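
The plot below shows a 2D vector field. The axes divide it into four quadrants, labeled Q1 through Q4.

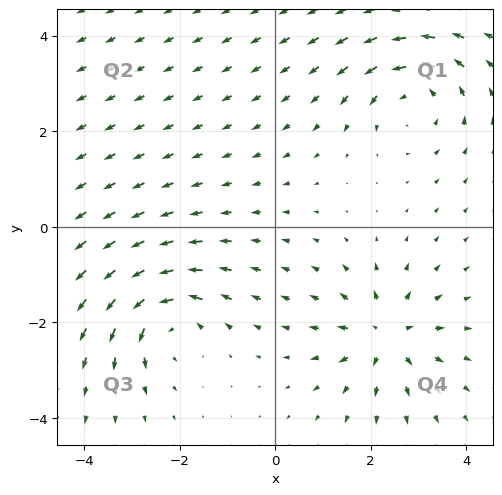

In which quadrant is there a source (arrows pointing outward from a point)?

The source sits at approximately (2.3, -2.3), which lies in quadrant Q4. The divergence there is about +5, positive as expected for a source.

Q4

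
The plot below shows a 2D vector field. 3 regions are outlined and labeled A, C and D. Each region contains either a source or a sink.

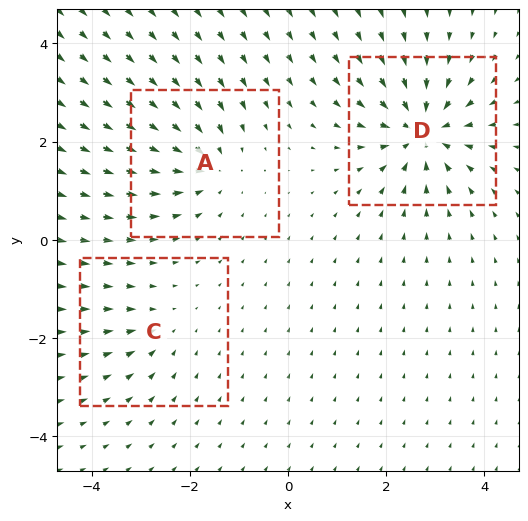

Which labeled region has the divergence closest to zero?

C

Divergence at each region's feature centre — A: about -4, C: about -2, D: about -6. Region C is closest to zero.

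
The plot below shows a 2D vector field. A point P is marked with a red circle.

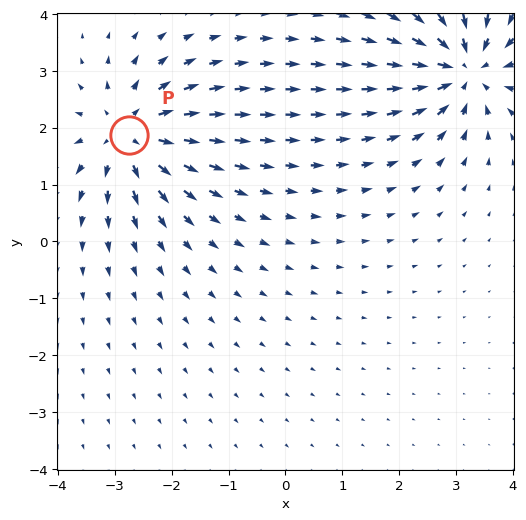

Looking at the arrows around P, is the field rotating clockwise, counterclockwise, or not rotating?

Near P at (-2.7, 1.9) the arrows show no circulation. The curl there is ≈0.

not rotating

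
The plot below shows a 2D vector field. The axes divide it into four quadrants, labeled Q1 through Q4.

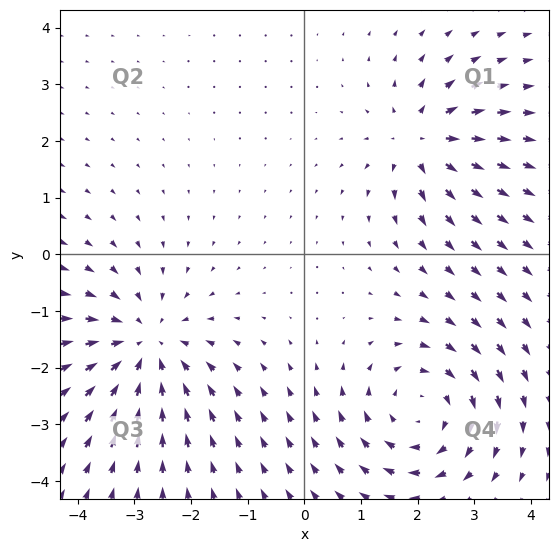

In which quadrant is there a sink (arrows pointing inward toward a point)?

The sink sits at approximately (-2.8, -1.6), which lies in quadrant Q3. The divergence there is about -4, negative as expected for a sink.

Q3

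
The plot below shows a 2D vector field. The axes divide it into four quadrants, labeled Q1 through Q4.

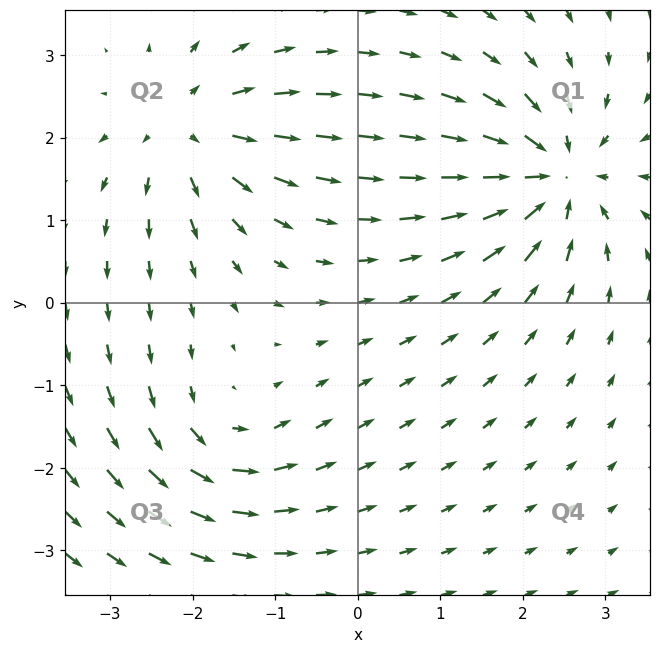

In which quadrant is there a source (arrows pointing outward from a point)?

The source sits at approximately (-2.0, 2.1), which lies in quadrant Q2. The divergence there is about +5, positive as expected for a source.

Q2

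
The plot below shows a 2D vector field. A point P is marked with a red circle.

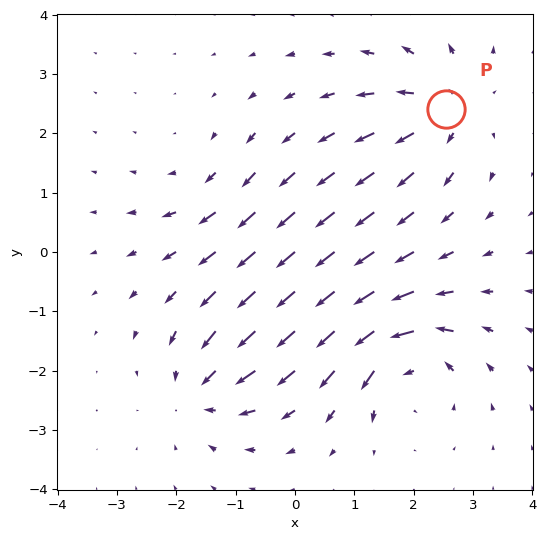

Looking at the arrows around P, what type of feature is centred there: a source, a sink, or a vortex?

source

At P (2.5, 2.4) the arrows spread outward. Divergence about +5, curl ≈0 — positive divergence with near-zero curl is a source.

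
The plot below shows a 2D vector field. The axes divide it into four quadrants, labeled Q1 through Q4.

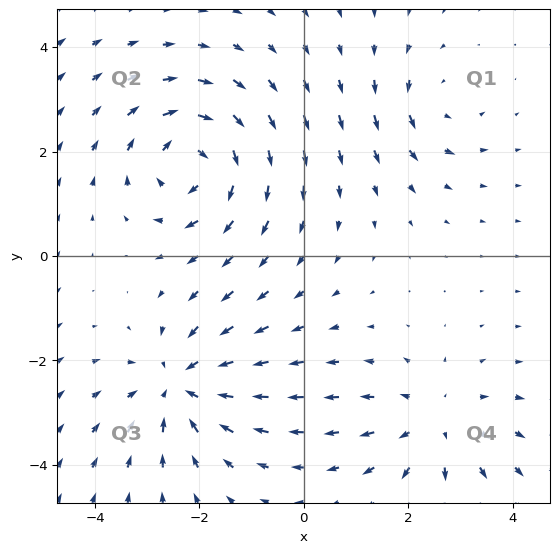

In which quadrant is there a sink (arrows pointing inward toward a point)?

Q3

The sink sits at approximately (-2.4, -2.5), which lies in quadrant Q3. The divergence there is about -5, negative as expected for a sink.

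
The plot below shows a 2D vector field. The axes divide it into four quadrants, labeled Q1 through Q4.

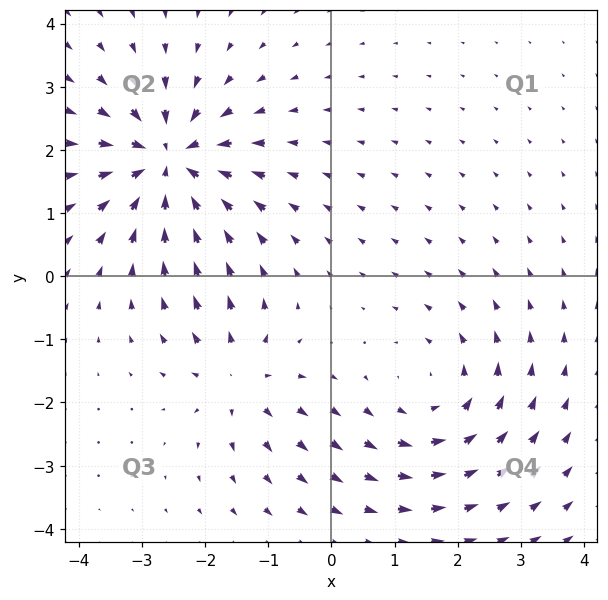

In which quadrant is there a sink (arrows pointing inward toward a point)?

The sink sits at approximately (-2.6, 1.8), which lies in quadrant Q2. The divergence there is about -6, negative as expected for a sink.

Q2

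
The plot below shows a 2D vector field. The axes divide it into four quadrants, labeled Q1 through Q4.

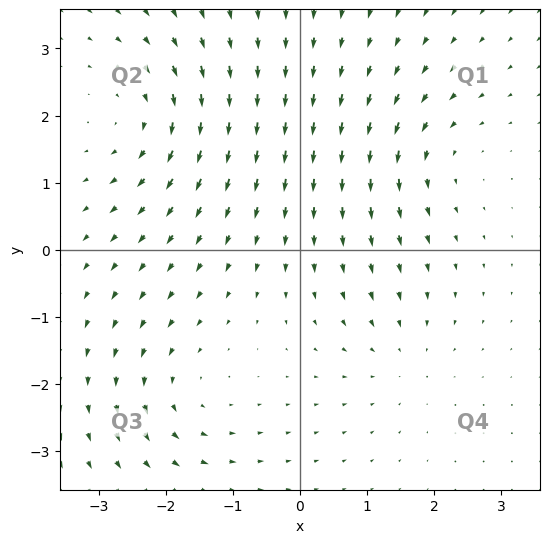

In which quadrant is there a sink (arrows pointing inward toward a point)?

Q4

The sink sits at approximately (1.5, -1.6), which lies in quadrant Q4. The divergence there is about -3, negative as expected for a sink.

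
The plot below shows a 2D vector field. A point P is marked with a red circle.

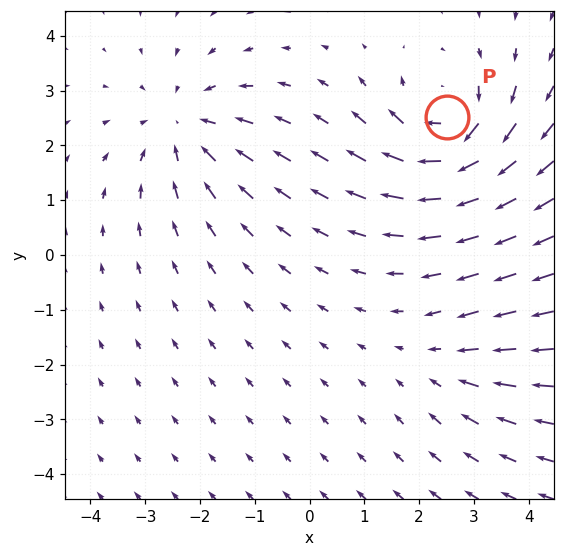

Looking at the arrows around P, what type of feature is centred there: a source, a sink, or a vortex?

vortex

At P (2.5, 2.5) the arrows circulate clockwise. Divergence ≈0, curl about -6 — near-zero divergence with nonzero curl is a vortex.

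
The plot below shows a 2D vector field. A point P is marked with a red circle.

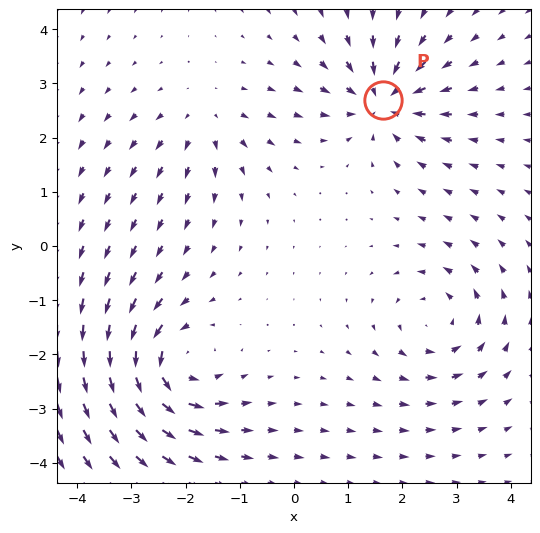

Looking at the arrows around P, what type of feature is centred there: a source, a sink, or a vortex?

At P (1.6, 2.7) the arrows converge inward. Divergence about -6, curl ≈0 — negative divergence with near-zero curl is a sink.

sink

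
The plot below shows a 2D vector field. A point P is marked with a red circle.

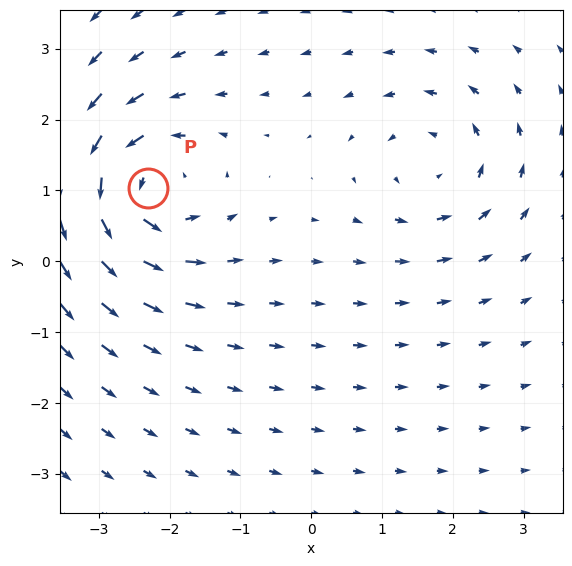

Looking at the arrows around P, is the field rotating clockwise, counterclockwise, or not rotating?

counterclockwise

Near P at (-2.3, 1.0) the arrows circulate counterclockwise. The curl (z-component) there is about +5; positive curl means counterclockwise rotation.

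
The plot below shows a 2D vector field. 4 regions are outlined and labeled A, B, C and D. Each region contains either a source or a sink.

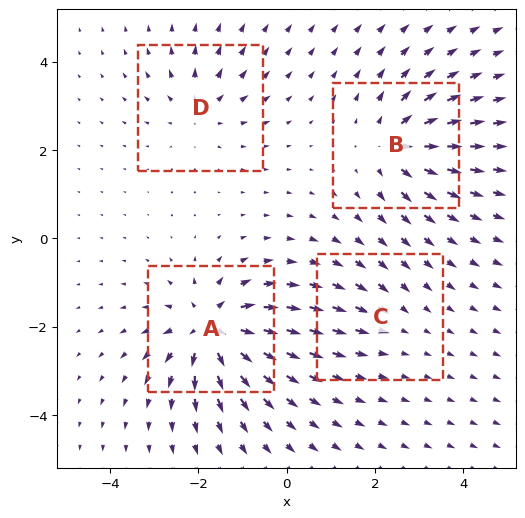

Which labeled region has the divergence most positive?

A

Divergence at each region's feature centre — A: about +8, B: about +6, C: about -2, D: about +4. Region A is most positive.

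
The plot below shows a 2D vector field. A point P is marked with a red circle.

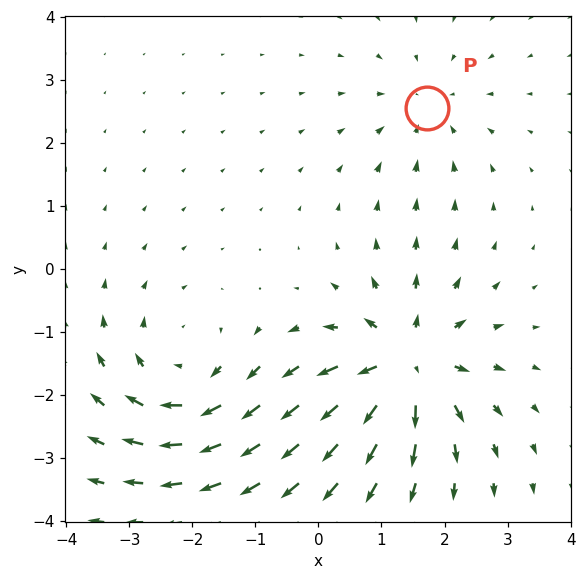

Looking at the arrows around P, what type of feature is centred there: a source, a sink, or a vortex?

sink

At P (1.7, 2.6) the arrows converge inward. Divergence about -2, curl ≈0 — negative divergence with near-zero curl is a sink.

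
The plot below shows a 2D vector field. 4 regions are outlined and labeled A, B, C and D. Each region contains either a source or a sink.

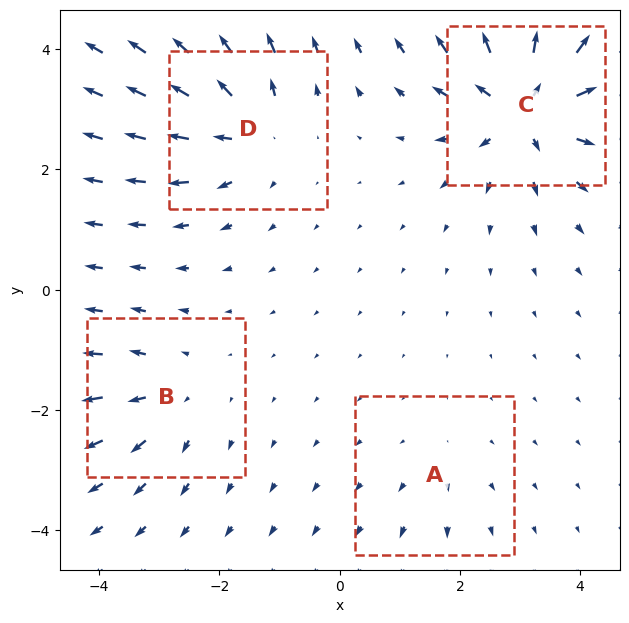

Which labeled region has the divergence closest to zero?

A

Divergence at each region's feature centre — A: about +2, B: about +4, C: about +8, D: about +5. Region A is closest to zero.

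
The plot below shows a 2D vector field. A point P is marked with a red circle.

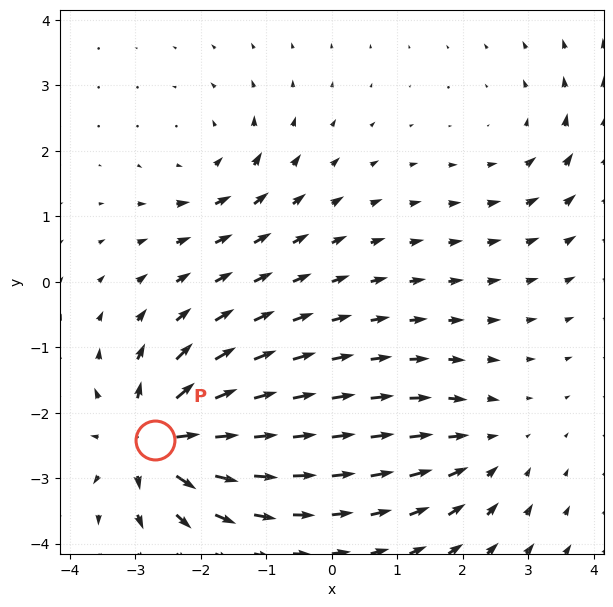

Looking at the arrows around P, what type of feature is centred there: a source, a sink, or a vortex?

source

At P (-2.7, -2.4) the arrows spread outward. Divergence about +7, curl ≈0 — positive divergence with near-zero curl is a source.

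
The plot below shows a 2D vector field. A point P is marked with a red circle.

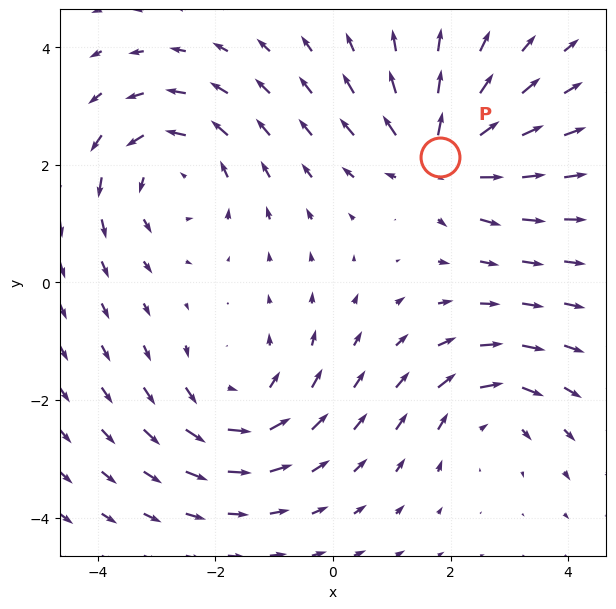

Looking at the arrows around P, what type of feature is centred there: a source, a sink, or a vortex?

source

At P (1.8, 2.1) the arrows spread outward. Divergence about +5, curl ≈0 — positive divergence with near-zero curl is a source.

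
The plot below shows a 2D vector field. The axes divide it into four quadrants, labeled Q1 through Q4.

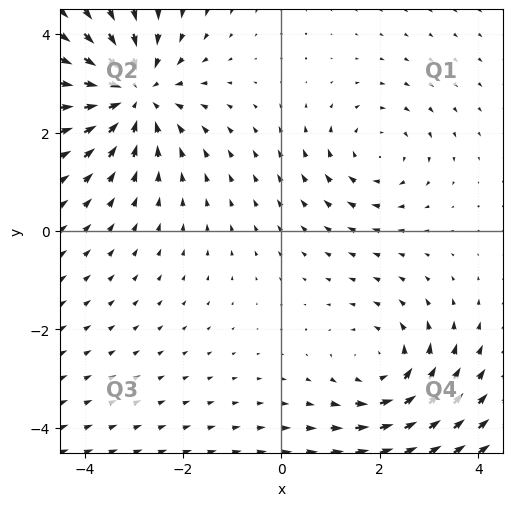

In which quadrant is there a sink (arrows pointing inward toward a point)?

The sink sits at approximately (-3.0, 2.8), which lies in quadrant Q2. The divergence there is about -4, negative as expected for a sink.

Q2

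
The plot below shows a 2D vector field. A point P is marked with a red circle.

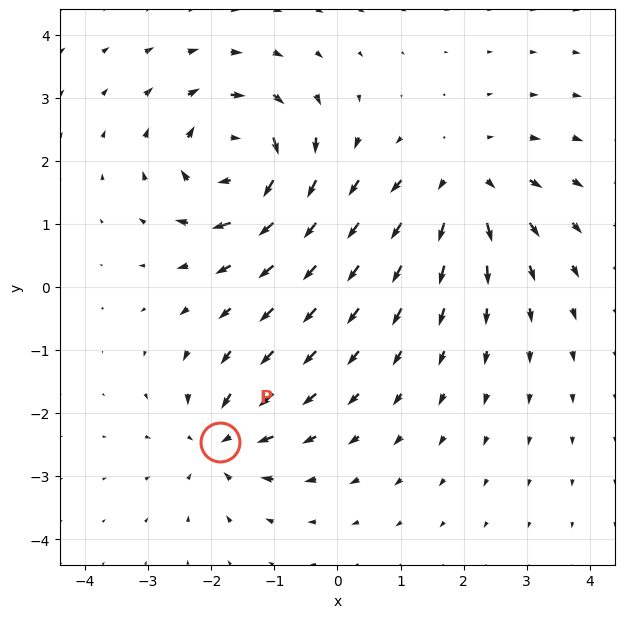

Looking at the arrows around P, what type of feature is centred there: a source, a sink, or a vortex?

At P (-1.9, -2.5) the arrows converge inward. Divergence about -5, curl ≈0 — negative divergence with near-zero curl is a sink.

sink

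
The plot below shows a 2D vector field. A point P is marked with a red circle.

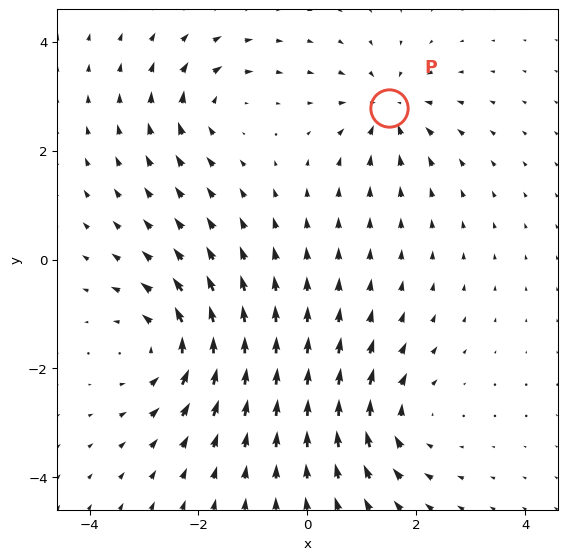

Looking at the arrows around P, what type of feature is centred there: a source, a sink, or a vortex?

sink

At P (1.5, 2.8) the arrows converge inward. Divergence about -4, curl ≈0 — negative divergence with near-zero curl is a sink.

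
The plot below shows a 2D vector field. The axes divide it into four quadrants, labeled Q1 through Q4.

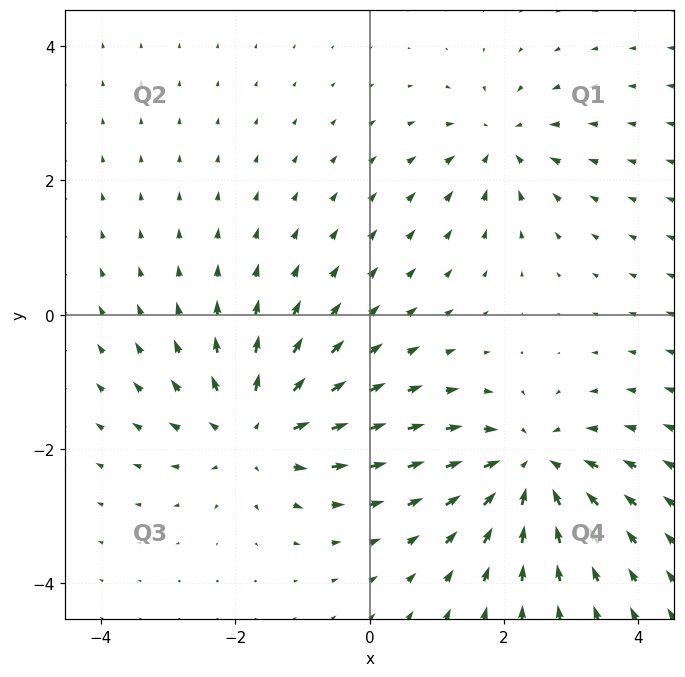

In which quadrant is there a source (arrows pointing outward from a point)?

The source sits at approximately (-1.7, -1.7), which lies in quadrant Q3. The divergence there is about +5, positive as expected for a source.

Q3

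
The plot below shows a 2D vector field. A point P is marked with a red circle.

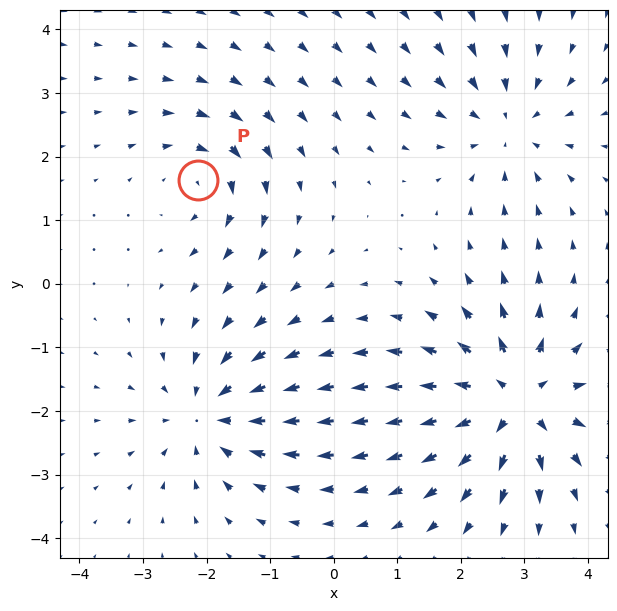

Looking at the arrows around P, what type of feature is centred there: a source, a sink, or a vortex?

At P (-2.1, 1.6) the arrows circulate clockwise. Divergence ≈0, curl about -4 — near-zero divergence with nonzero curl is a vortex.

vortex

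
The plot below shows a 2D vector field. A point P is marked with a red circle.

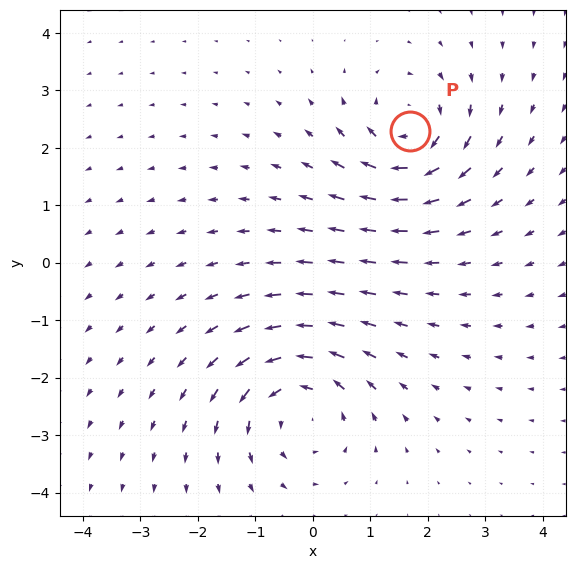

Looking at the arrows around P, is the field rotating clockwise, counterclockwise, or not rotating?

clockwise

Near P at (1.7, 2.3) the arrows circulate clockwise. The curl (z-component) there is about -4; negative curl means clockwise rotation.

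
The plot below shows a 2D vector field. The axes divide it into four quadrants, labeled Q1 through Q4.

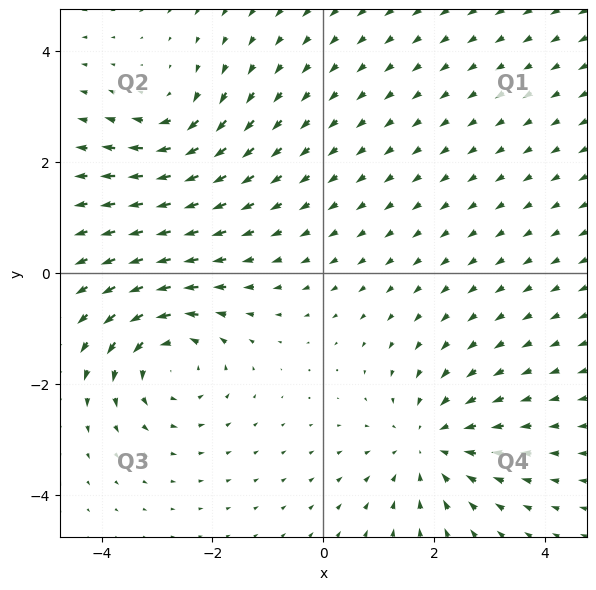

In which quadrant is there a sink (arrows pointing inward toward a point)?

Q4

The sink sits at approximately (1.9, -3.1), which lies in quadrant Q4. The divergence there is about -3, negative as expected for a sink.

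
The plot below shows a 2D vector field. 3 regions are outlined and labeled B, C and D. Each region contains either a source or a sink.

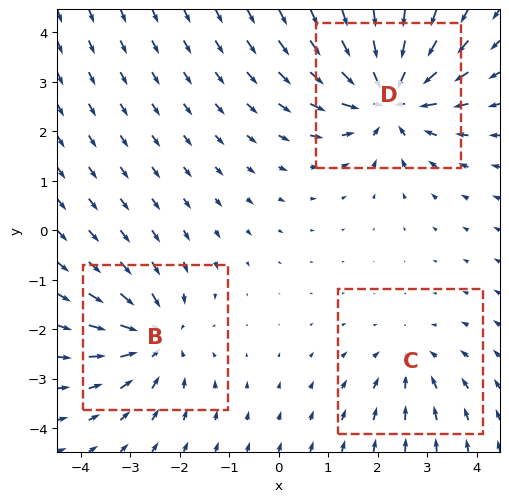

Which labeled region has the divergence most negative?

D

Divergence at each region's feature centre — B: about -4, C: about -2, D: about -5. Region D is most negative.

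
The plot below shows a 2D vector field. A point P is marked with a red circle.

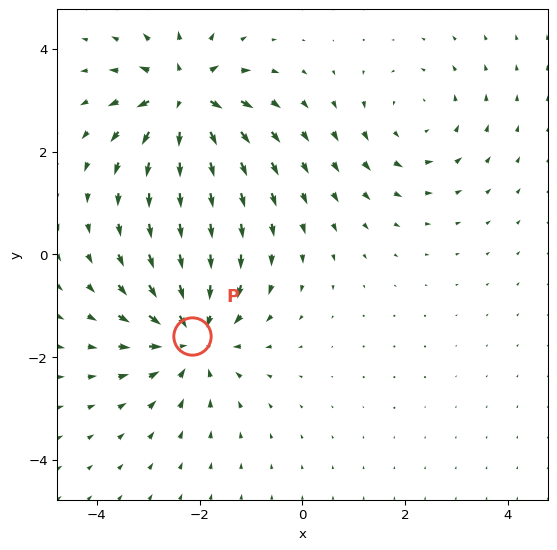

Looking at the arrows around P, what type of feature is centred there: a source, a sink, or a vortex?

sink

At P (-2.1, -1.6) the arrows converge inward. Divergence about -4, curl ≈0 — negative divergence with near-zero curl is a sink.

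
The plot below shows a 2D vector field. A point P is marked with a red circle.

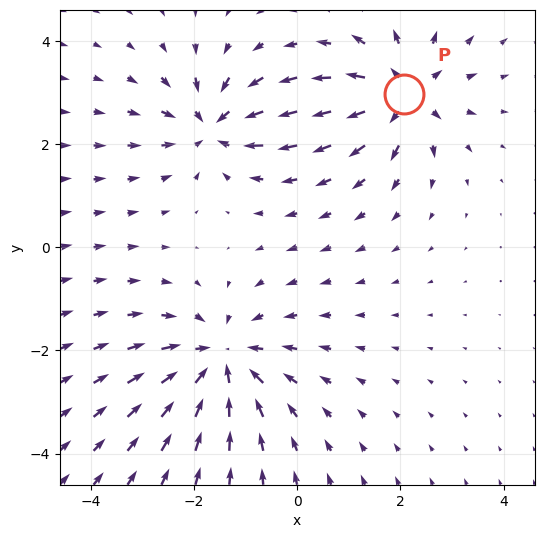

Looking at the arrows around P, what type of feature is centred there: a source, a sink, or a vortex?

At P (2.1, 3.0) the arrows spread outward. Divergence about +5, curl ≈0 — positive divergence with near-zero curl is a source.

source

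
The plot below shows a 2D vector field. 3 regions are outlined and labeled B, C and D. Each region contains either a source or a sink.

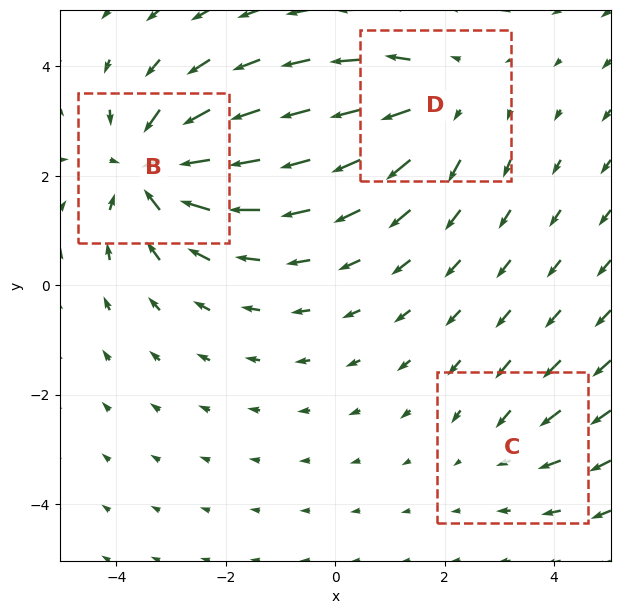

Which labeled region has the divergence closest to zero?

C

Divergence at each region's feature centre — B: about -5, C: about -2, D: about +3. Region C is closest to zero.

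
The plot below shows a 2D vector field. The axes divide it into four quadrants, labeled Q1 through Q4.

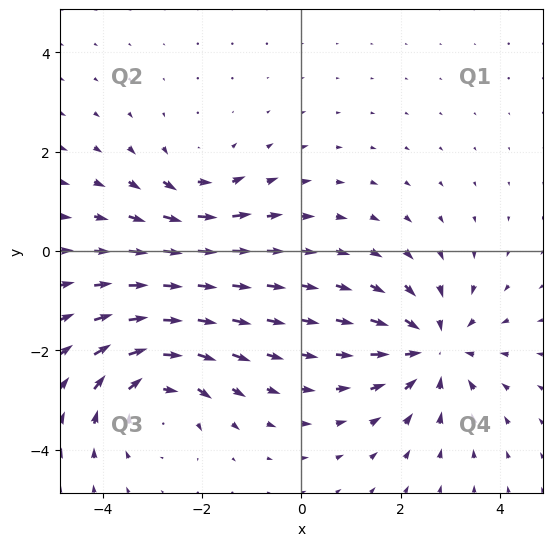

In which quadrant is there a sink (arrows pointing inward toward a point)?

The sink sits at approximately (2.7, -2.0), which lies in quadrant Q4. The divergence there is about -4, negative as expected for a sink.

Q4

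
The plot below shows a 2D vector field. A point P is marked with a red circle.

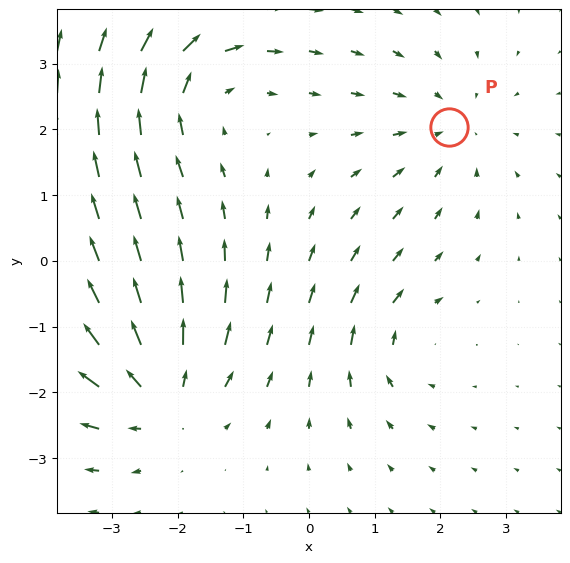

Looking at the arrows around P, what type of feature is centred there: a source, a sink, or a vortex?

At P (2.1, 2.0) the arrows converge inward. Divergence about -3, curl ≈0 — negative divergence with near-zero curl is a sink.

sink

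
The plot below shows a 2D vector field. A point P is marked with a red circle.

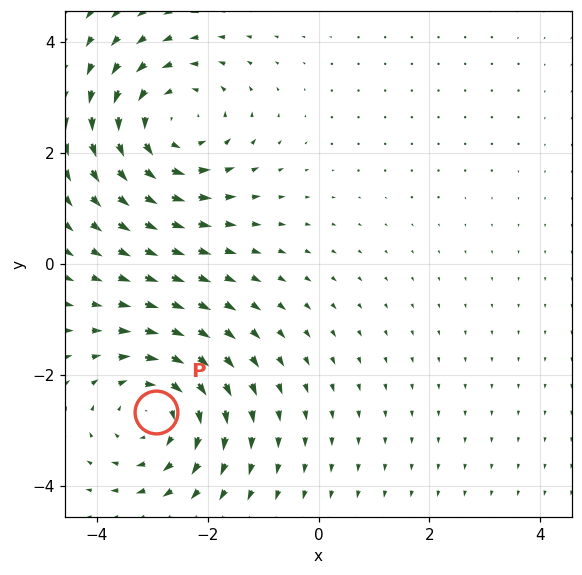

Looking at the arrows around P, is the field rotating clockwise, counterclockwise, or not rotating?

Near P at (-2.9, -2.7) the arrows circulate clockwise. The curl (z-component) there is about -4; negative curl means clockwise rotation.

clockwise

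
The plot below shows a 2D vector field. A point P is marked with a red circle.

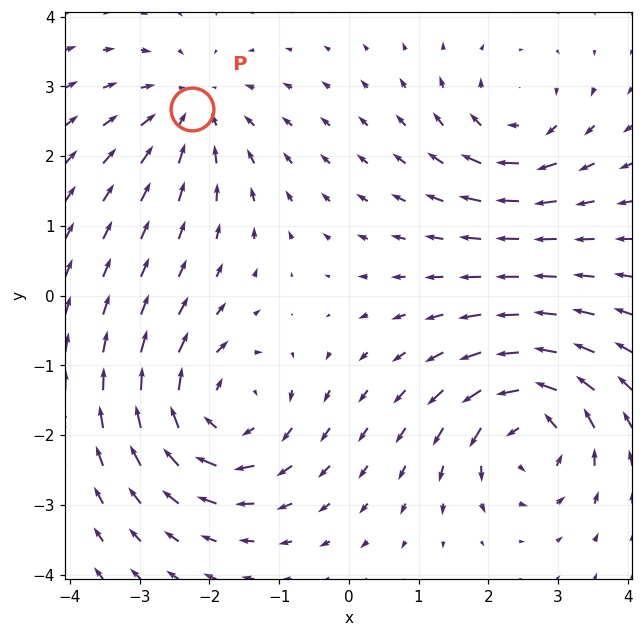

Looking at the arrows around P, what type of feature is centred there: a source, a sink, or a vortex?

sink

At P (-2.2, 2.7) the arrows converge inward. Divergence about -3, curl ≈0 — negative divergence with near-zero curl is a sink.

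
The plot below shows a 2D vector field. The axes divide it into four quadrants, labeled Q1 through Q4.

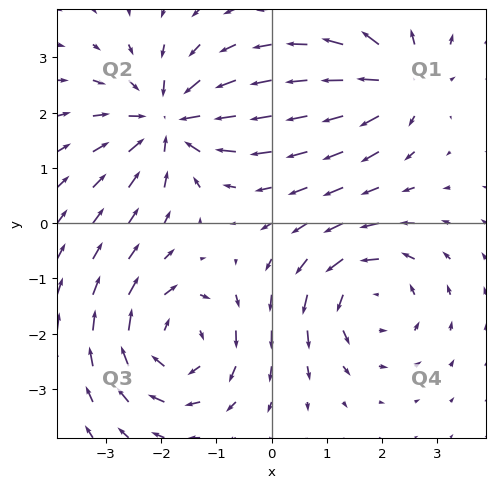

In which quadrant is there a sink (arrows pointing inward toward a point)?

The sink sits at approximately (-1.9, 1.8), which lies in quadrant Q2. The divergence there is about -6, negative as expected for a sink.

Q2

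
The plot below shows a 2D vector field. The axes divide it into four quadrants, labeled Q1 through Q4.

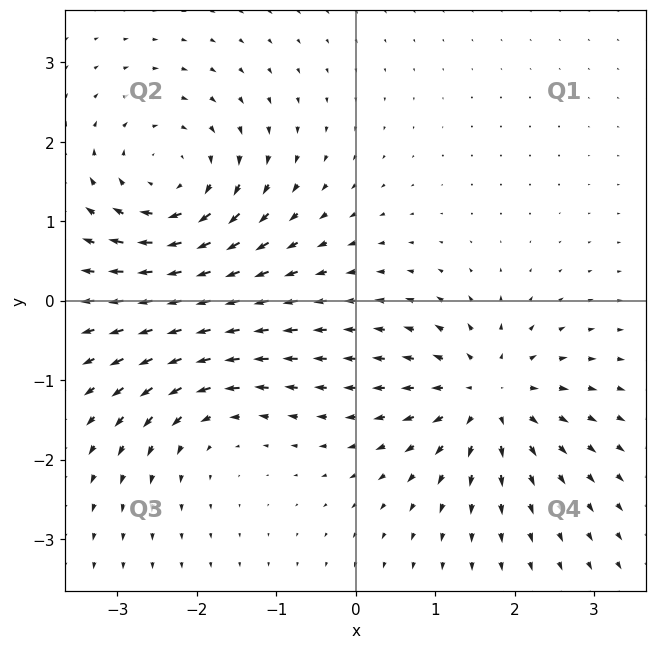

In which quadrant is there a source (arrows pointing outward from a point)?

Q4

The source sits at approximately (1.7, -1.2), which lies in quadrant Q4. The divergence there is about +6, positive as expected for a source.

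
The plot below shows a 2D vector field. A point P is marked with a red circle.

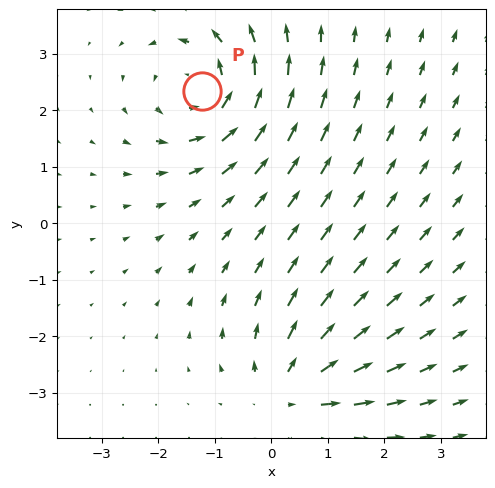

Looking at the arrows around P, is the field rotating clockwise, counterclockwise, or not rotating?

Near P at (-1.2, 2.3) the arrows circulate counterclockwise. The curl (z-component) there is about +4; positive curl means counterclockwise rotation.

counterclockwise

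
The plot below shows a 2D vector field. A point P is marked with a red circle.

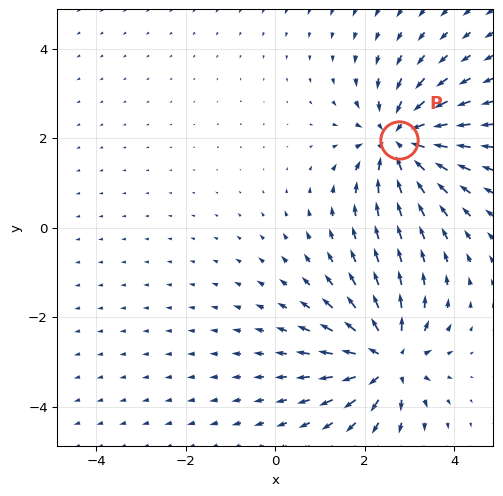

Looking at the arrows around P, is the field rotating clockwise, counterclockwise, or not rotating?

Near P at (2.8, 2.0) the arrows show no circulation. The curl there is ≈0.

not rotating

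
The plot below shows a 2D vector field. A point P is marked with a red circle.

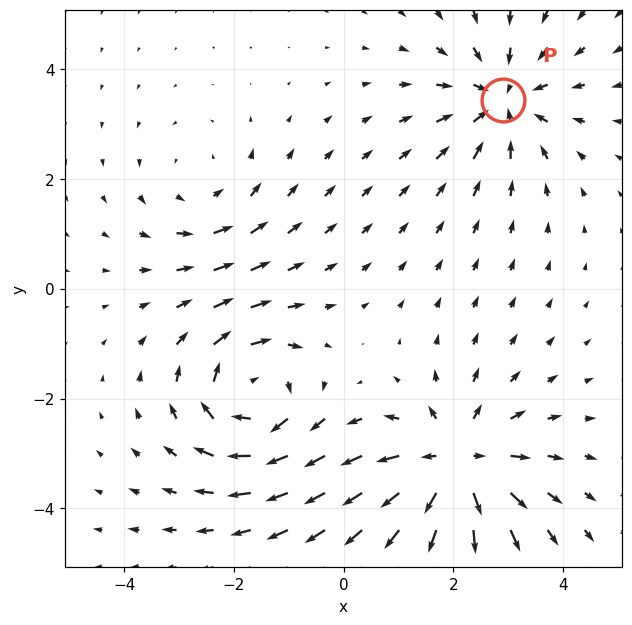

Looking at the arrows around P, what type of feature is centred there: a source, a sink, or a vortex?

At P (2.9, 3.4) the arrows converge inward. Divergence about -4, curl ≈0 — negative divergence with near-zero curl is a sink.

sink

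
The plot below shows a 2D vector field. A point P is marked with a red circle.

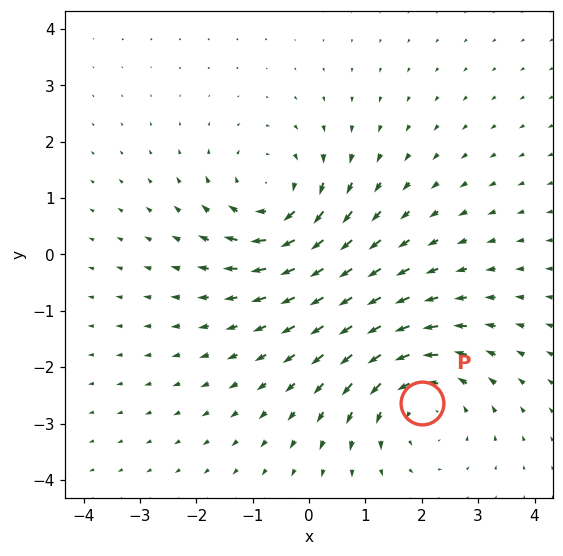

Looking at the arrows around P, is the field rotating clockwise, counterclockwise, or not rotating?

counterclockwise

Near P at (2.0, -2.6) the arrows circulate counterclockwise. The curl (z-component) there is about +4; positive curl means counterclockwise rotation.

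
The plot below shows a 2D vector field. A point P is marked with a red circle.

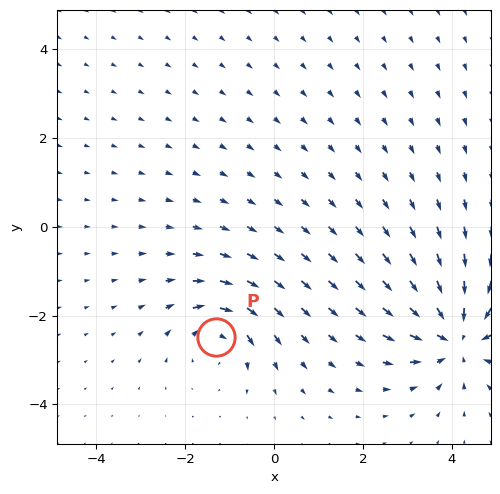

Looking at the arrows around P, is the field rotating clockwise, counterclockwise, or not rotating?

clockwise

Near P at (-1.3, -2.5) the arrows circulate clockwise. The curl (z-component) there is about -4; negative curl means clockwise rotation.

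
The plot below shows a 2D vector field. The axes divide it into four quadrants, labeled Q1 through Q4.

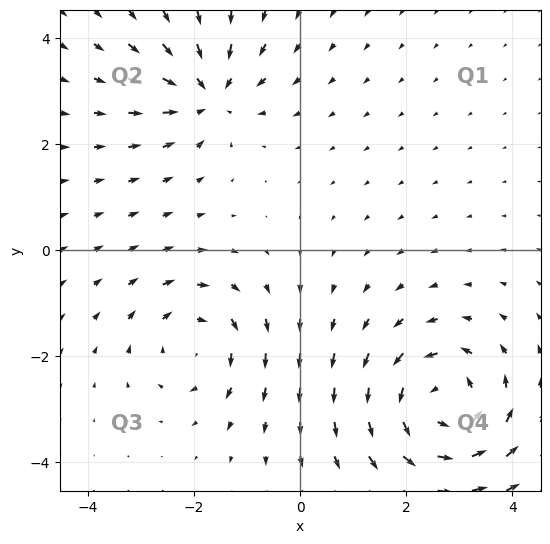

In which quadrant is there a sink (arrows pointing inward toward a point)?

The sink sits at approximately (-1.7, 3.0), which lies in quadrant Q2. The divergence there is about -4, negative as expected for a sink.

Q2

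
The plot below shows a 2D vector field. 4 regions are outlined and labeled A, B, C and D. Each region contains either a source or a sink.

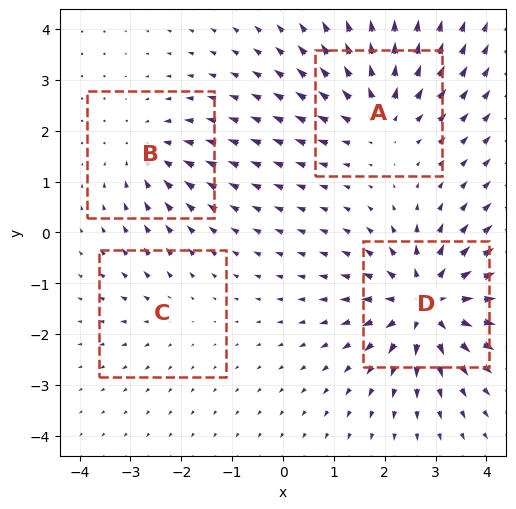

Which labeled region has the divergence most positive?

D

Divergence at each region's feature centre — A: about +5, B: about -4, C: about +2, D: about +8. Region D is most positive.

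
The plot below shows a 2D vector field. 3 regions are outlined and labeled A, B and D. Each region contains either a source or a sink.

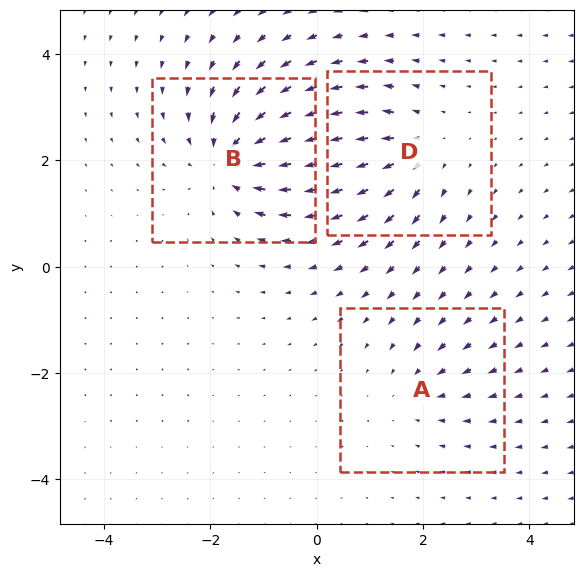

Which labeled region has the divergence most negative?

Divergence at each region's feature centre — A: about -2, B: about -5, D: about +3. Region B is most negative.

B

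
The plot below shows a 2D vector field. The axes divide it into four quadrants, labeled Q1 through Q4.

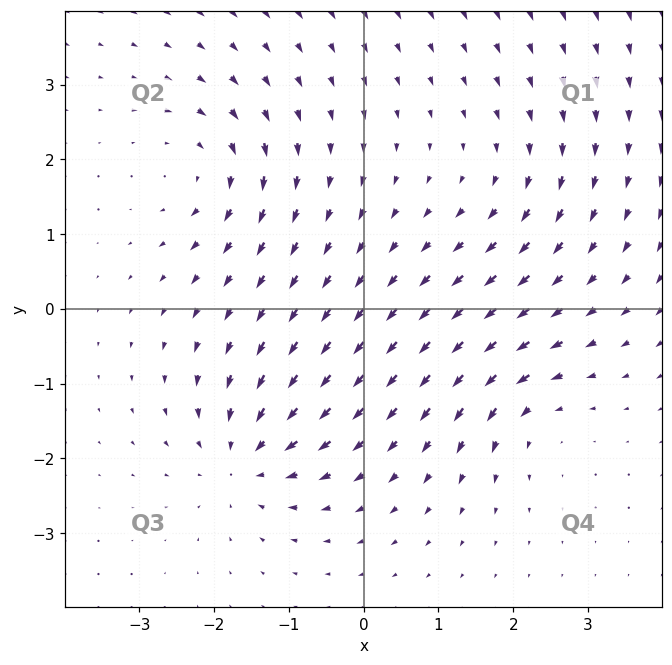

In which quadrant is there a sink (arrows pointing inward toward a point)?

Q3

The sink sits at approximately (-1.6, -2.0), which lies in quadrant Q3. The divergence there is about -6, negative as expected for a sink.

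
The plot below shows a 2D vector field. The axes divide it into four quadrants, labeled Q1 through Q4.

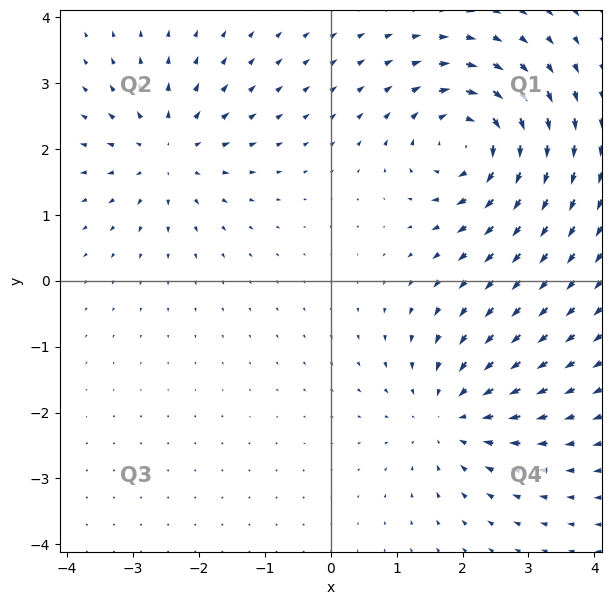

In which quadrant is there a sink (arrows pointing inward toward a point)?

Q4

The sink sits at approximately (1.8, -2.0), which lies in quadrant Q4. The divergence there is about -4, negative as expected for a sink.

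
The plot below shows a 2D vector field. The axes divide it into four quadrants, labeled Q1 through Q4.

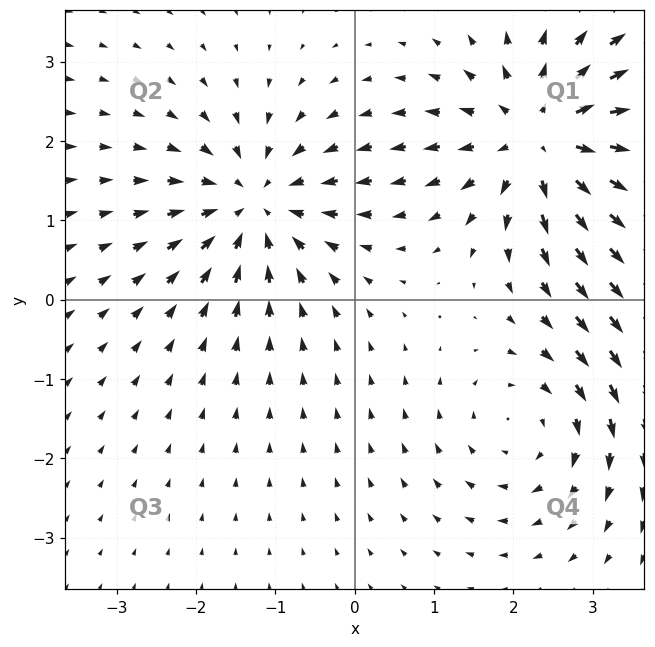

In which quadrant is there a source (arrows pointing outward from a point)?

Q1

The source sits at approximately (2.4, 2.0), which lies in quadrant Q1. The divergence there is about +5, positive as expected for a source.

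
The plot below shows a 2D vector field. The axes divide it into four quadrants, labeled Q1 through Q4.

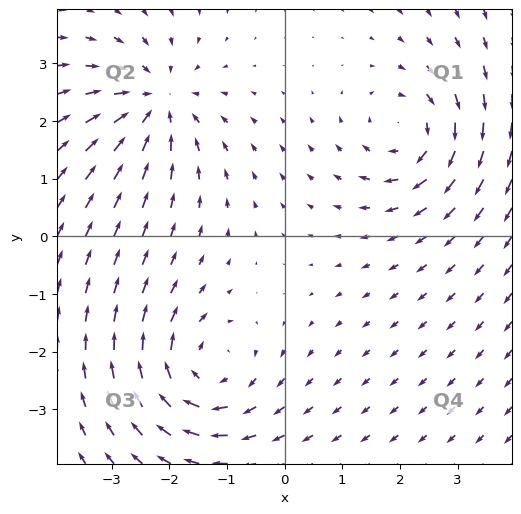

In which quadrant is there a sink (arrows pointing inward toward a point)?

The sink sits at approximately (-2.2, 2.3), which lies in quadrant Q2. The divergence there is about -5, negative as expected for a sink.

Q2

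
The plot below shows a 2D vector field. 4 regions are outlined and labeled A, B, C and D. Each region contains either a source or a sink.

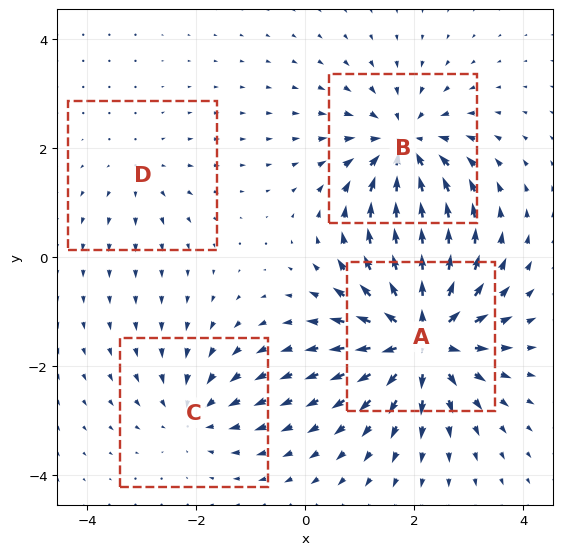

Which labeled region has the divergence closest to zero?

Divergence at each region's feature centre — A: about +8, B: about -6, C: about -4, D: about +2. Region D is closest to zero.

D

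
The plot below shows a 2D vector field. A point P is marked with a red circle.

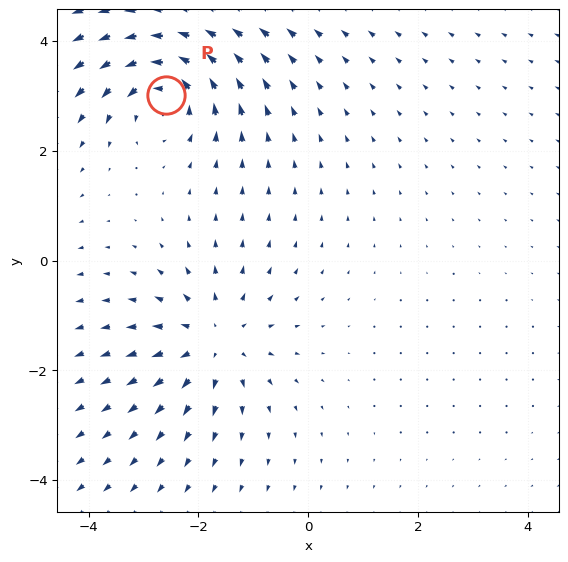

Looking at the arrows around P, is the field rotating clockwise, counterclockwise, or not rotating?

counterclockwise

Near P at (-2.6, 3.0) the arrows circulate counterclockwise. The curl (z-component) there is about +4; positive curl means counterclockwise rotation.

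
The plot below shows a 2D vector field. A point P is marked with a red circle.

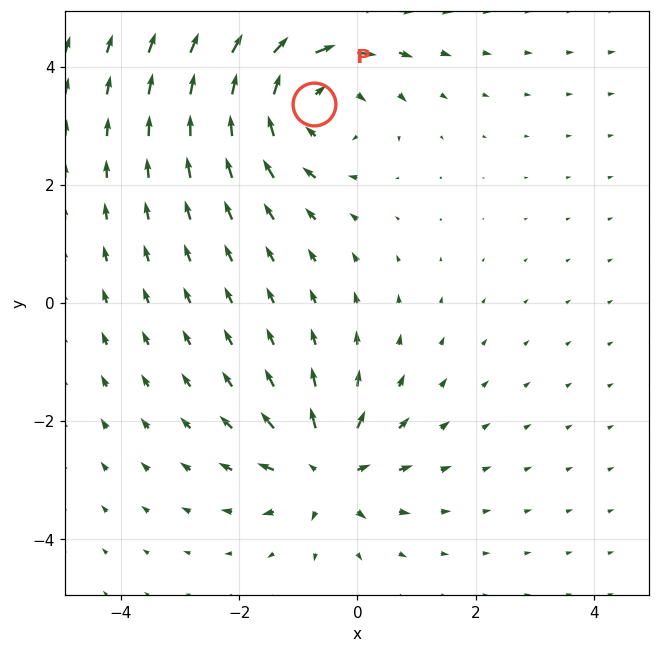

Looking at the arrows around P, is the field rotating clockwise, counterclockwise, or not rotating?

Near P at (-0.7, 3.4) the arrows circulate clockwise. The curl (z-component) there is about -3; negative curl means clockwise rotation.

clockwise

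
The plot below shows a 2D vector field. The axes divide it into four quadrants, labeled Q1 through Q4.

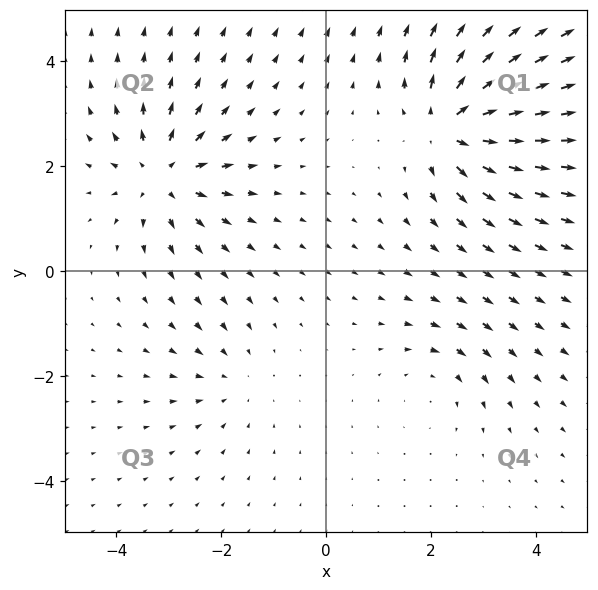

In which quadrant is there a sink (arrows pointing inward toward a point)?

The sink sits at approximately (-1.8, -2.1), which lies in quadrant Q3. The divergence there is about -2, negative as expected for a sink.

Q3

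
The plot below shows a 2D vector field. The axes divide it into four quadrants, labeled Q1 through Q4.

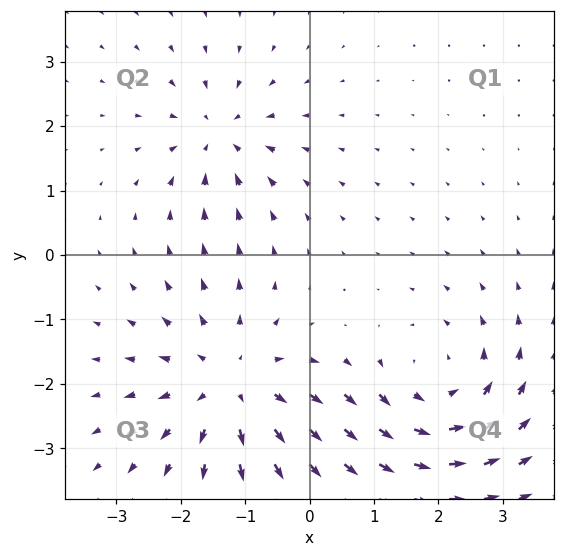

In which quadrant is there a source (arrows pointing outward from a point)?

The source sits at approximately (-1.2, -2.0), which lies in quadrant Q3. The divergence there is about +4, positive as expected for a source.

Q3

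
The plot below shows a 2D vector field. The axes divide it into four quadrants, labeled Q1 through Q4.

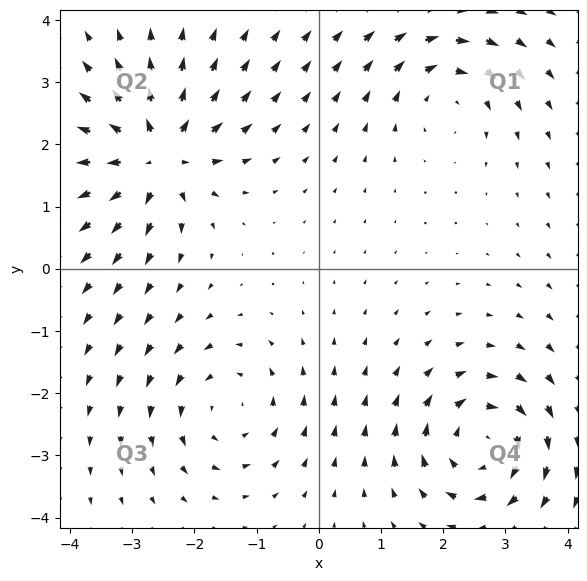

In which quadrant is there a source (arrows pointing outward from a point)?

Q2

The source sits at approximately (-2.6, 1.8), which lies in quadrant Q2. The divergence there is about +6, positive as expected for a source.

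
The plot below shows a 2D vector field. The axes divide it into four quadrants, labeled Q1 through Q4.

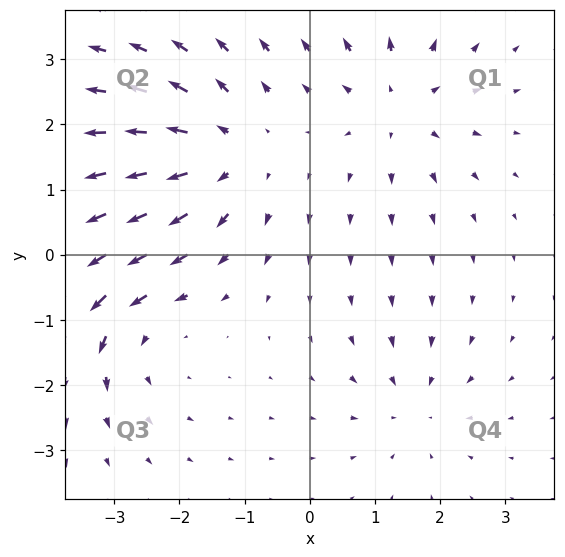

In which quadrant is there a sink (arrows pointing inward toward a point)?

The sink sits at approximately (1.6, -2.3), which lies in quadrant Q4. The divergence there is about -3, negative as expected for a sink.

Q4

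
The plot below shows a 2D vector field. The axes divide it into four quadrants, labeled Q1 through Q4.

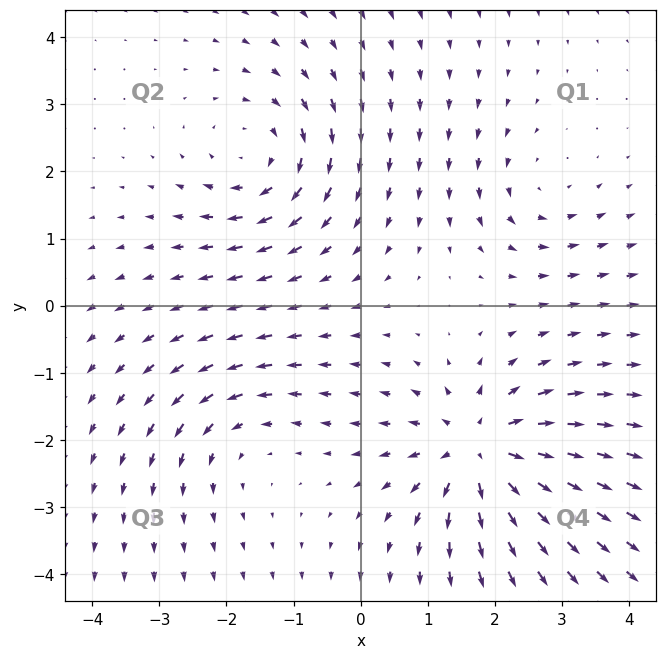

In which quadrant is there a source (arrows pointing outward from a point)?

Q4

The source sits at approximately (1.8, -2.2), which lies in quadrant Q4. The divergence there is about +6, positive as expected for a source.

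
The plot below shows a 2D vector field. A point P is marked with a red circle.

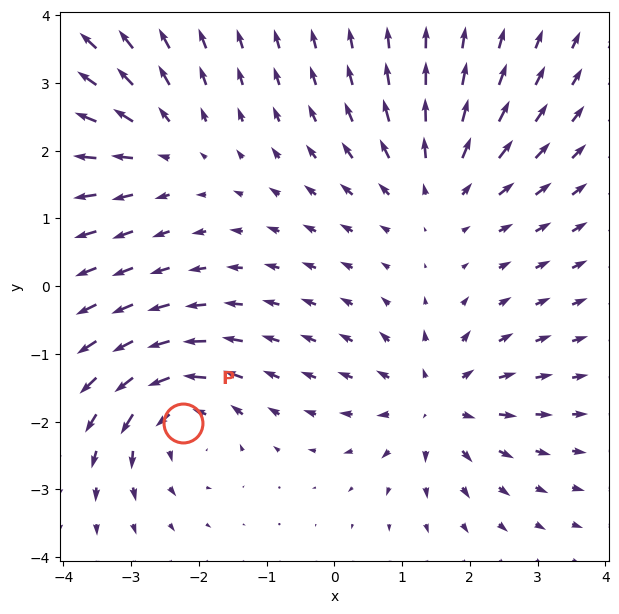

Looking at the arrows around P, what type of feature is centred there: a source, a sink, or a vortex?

At P (-2.2, -2.0) the arrows circulate counterclockwise. Divergence ≈0, curl about +4 — near-zero divergence with nonzero curl is a vortex.

vortex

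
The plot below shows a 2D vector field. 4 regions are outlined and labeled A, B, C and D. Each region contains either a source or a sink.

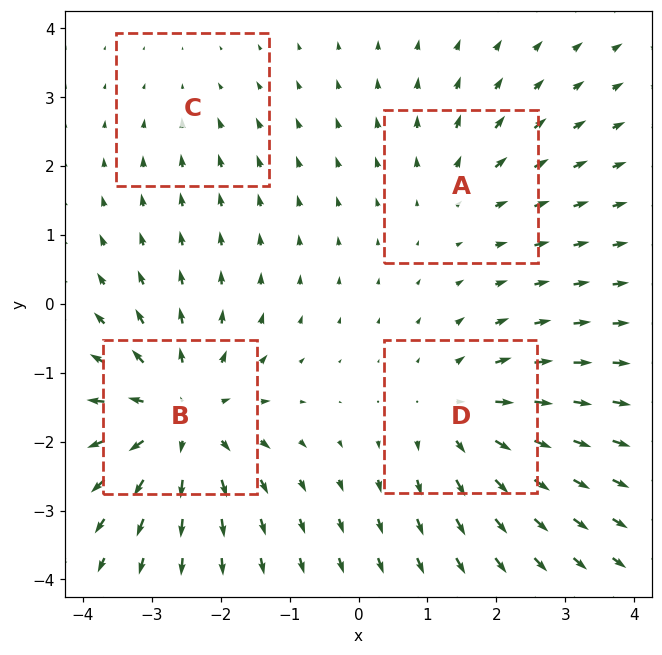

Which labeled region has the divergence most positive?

B

Divergence at each region's feature centre — A: about +3, B: about +7, C: about -2, D: about +5. Region B is most positive.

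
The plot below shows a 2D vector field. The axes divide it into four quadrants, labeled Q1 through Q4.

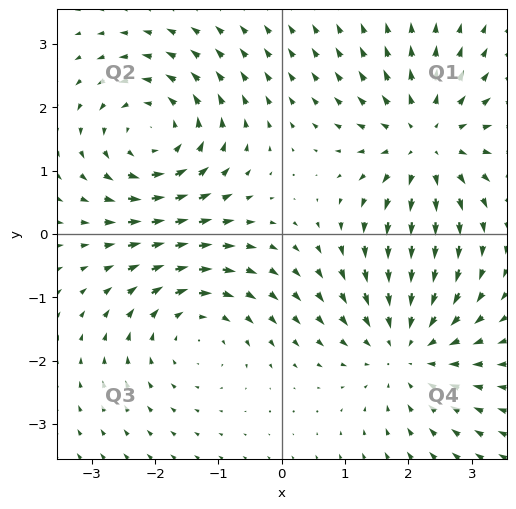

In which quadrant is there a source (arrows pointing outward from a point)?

The source sits at approximately (2.3, 1.4), which lies in quadrant Q1. The divergence there is about +5, positive as expected for a source.

Q1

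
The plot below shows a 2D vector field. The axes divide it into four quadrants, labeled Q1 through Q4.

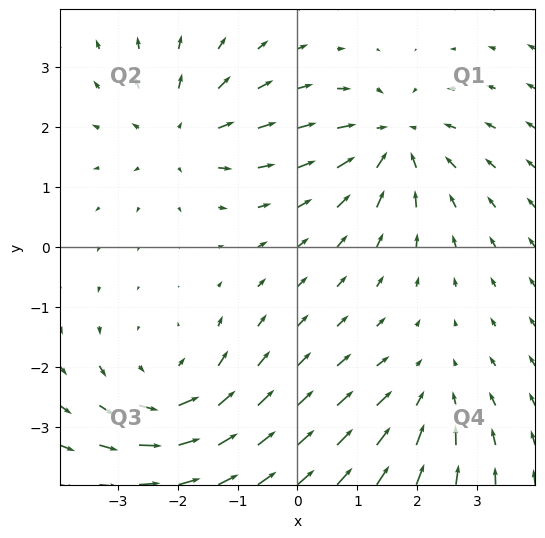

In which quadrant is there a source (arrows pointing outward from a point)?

Q2

The source sits at approximately (-1.9, 1.9), which lies in quadrant Q2. The divergence there is about +4, positive as expected for a source.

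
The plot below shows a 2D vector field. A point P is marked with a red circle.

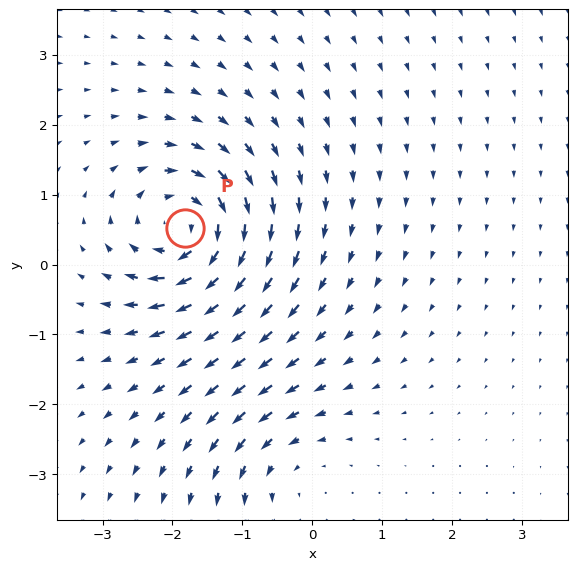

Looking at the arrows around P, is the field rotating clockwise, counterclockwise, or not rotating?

clockwise

Near P at (-1.8, 0.5) the arrows circulate clockwise. The curl (z-component) there is about -7; negative curl means clockwise rotation.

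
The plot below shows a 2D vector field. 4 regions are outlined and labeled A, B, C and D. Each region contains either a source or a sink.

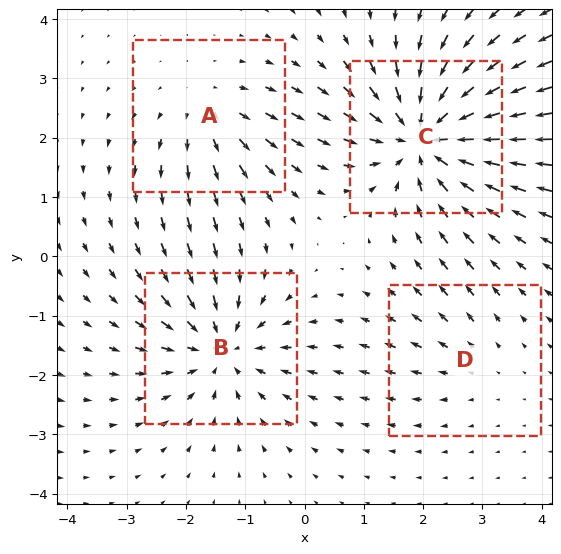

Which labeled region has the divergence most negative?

C

Divergence at each region's feature centre — A: about +3, B: about -5, C: about -7, D: about +2. Region C is most negative.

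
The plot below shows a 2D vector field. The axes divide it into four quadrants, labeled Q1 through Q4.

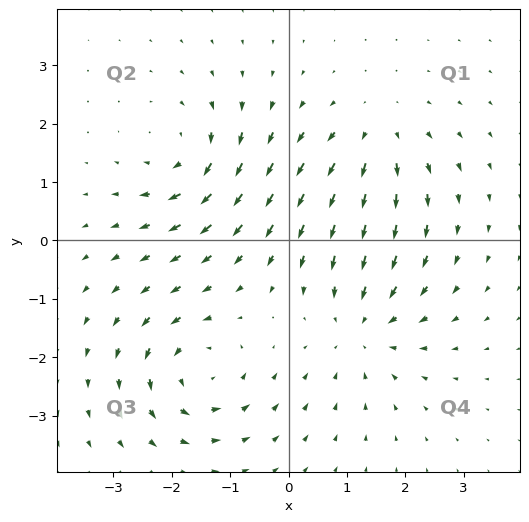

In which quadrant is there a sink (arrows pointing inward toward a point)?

The sink sits at approximately (1.3, -1.5), which lies in quadrant Q4. The divergence there is about -4, negative as expected for a sink.

Q4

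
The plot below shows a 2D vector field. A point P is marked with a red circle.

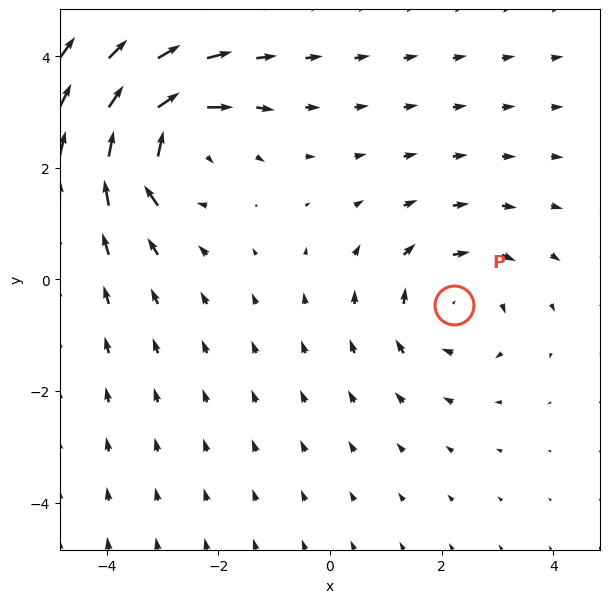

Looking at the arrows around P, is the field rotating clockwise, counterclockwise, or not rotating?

clockwise

Near P at (2.2, -0.5) the arrows circulate clockwise. The curl (z-component) there is about -2; negative curl means clockwise rotation.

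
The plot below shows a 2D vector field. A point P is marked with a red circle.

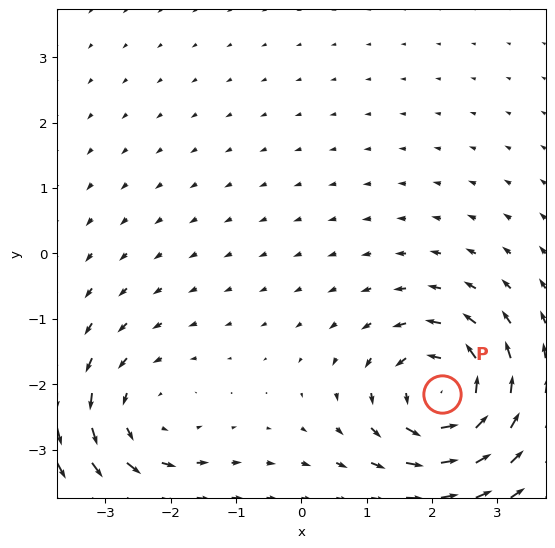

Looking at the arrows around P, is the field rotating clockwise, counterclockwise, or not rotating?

counterclockwise

Near P at (2.1, -2.1) the arrows circulate counterclockwise. The curl (z-component) there is about +6; positive curl means counterclockwise rotation.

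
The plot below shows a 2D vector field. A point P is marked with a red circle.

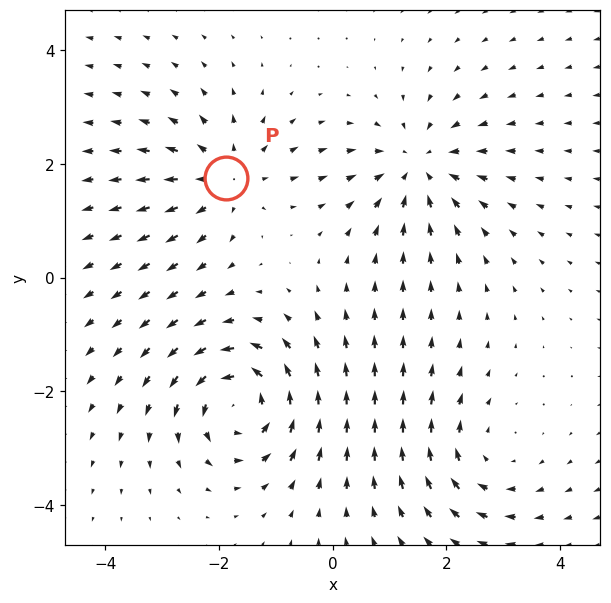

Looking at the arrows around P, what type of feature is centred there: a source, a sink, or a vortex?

At P (-1.9, 1.7) the arrows spread outward. Divergence about +4, curl ≈0 — positive divergence with near-zero curl is a source.

source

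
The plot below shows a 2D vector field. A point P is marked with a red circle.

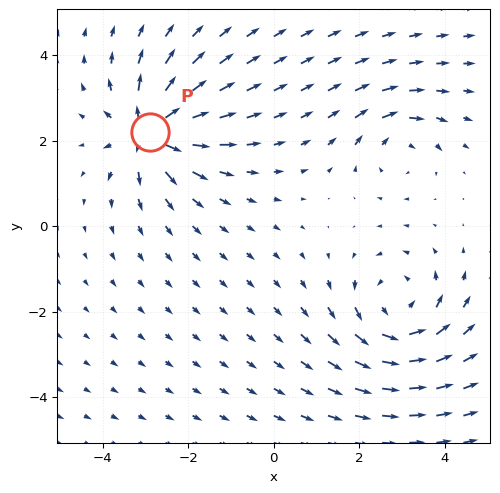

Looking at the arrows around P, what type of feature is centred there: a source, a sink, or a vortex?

source

At P (-2.9, 2.2) the arrows spread outward. Divergence about +6, curl ≈0 — positive divergence with near-zero curl is a source.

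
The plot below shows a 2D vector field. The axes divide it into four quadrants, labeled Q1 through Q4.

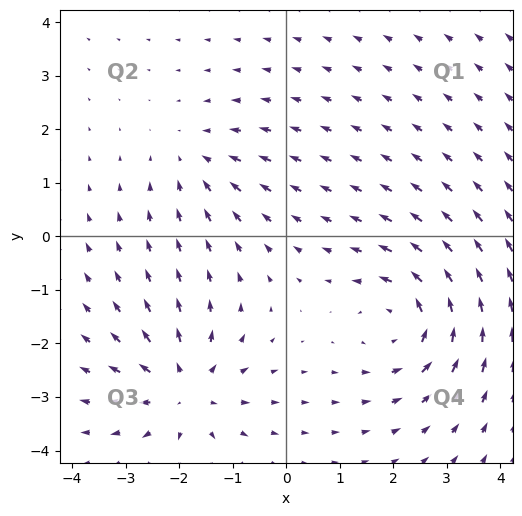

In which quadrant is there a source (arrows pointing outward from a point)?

Q3

The source sits at approximately (-1.9, -2.9), which lies in quadrant Q3. The divergence there is about +4, positive as expected for a source.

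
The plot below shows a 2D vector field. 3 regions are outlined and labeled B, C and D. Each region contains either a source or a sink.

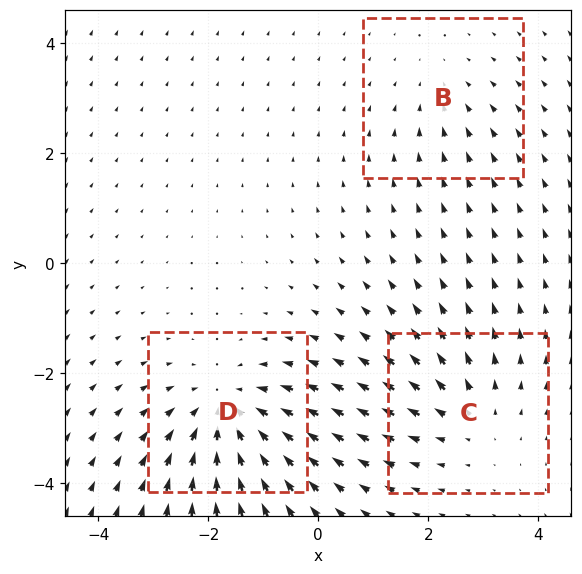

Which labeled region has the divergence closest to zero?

Divergence at each region's feature centre — B: about -2, C: about +3, D: about -4. Region B is closest to zero.

B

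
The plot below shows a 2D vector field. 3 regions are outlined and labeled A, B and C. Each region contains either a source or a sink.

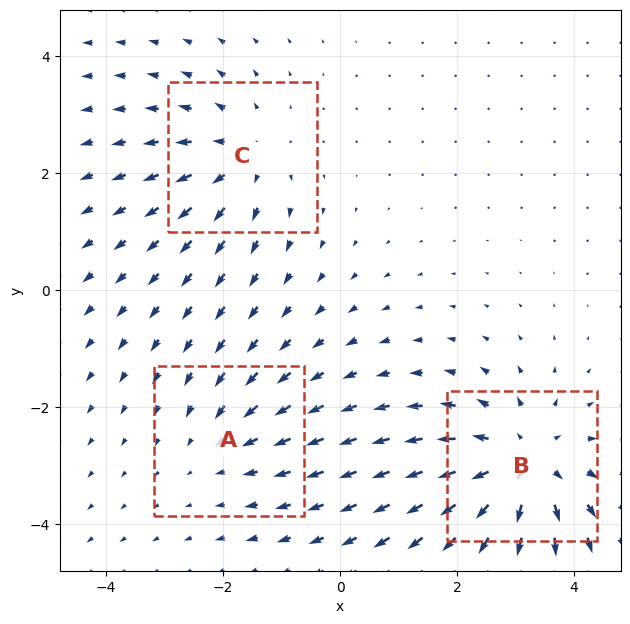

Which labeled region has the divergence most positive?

Divergence at each region's feature centre — A: about -2, B: about +4, C: about +3. Region B is most positive.

B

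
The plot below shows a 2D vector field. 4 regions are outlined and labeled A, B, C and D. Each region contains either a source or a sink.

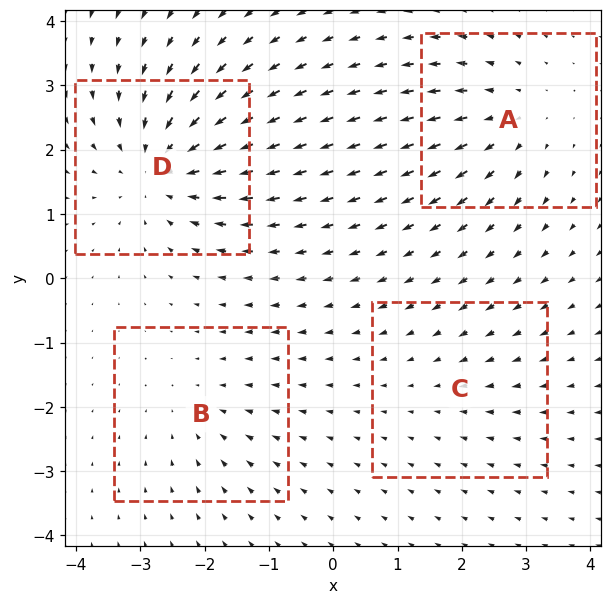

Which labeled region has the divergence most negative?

D

Divergence at each region's feature centre — A: about +4, B: about -3, C: about -2, D: about -6. Region D is most negative.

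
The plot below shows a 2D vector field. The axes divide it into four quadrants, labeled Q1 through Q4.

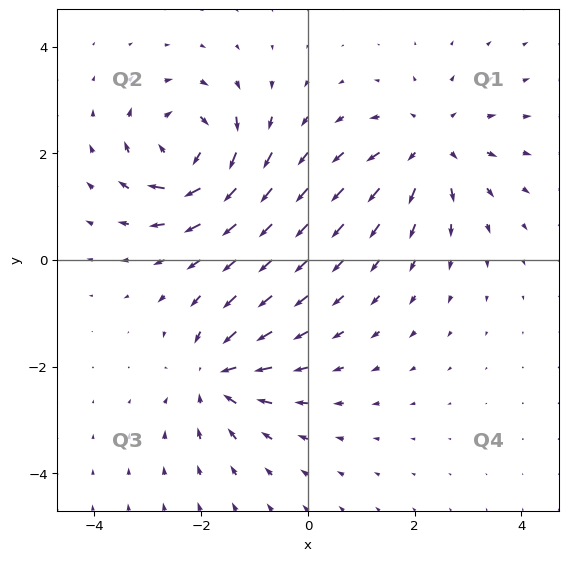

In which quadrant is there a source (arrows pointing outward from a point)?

The source sits at approximately (2.3, 2.1), which lies in quadrant Q1. The divergence there is about +4, positive as expected for a source.

Q1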